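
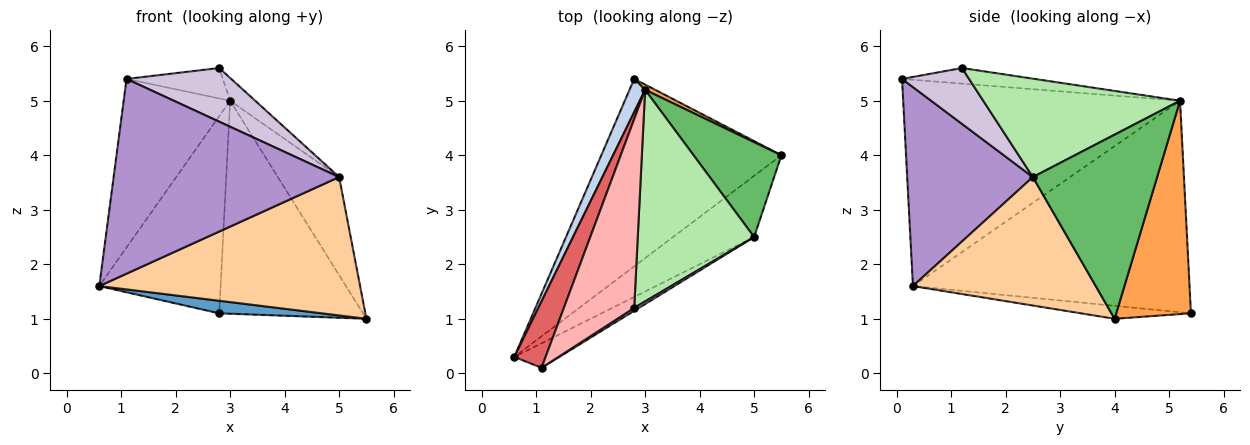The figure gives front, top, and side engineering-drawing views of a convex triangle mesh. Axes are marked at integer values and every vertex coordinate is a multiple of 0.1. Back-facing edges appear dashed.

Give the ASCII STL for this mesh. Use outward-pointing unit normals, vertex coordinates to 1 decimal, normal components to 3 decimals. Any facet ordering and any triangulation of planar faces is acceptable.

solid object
 facet normal -0.071 -0.067 -0.995
  outer loop
   vertex 2.8 5.4 1.1
   vertex 5.5 4.0 1.0
   vertex 0.6 0.3 1.6
  endloop
 endfacet
 facet normal -0.914 0.401 0.067
  outer loop
   vertex 3.0 5.2 5.0
   vertex 2.8 5.4 1.1
   vertex 0.6 0.3 1.6
  endloop
 endfacet
 facet normal 0.461 0.887 0.022
  outer loop
   vertex 3.0 5.2 5.0
   vertex 5.5 4.0 1.0
   vertex 2.8 5.4 1.1
  endloop
 endfacet
 facet normal 0.540 -0.770 -0.340
  outer loop
   vertex 5.0 2.5 3.6
   vertex 0.6 0.3 1.6
   vertex 5.5 4.0 1.0
  endloop
 endfacet
 facet normal 0.825 0.407 0.393
  outer loop
   vertex 5.0 2.5 3.6
   vertex 5.5 4.0 1.0
   vertex 3.0 5.2 5.0
  endloop
 endfacet
 facet normal 0.643 0.082 0.761
  outer loop
   vertex 5.0 2.5 3.6
   vertex 3.0 5.2 5.0
   vertex 2.8 1.2 5.6
  endloop
 endfacet
 facet normal -0.924 0.355 0.140
  outer loop
   vertex 1.1 0.1 5.4
   vertex 3.0 5.2 5.0
   vertex 0.6 0.3 1.6
  endloop
 endfacet
 facet normal -0.214 0.155 0.964
  outer loop
   vertex 1.1 0.1 5.4
   vertex 2.8 1.2 5.6
   vertex 3.0 5.2 5.0
  endloop
 endfacet
 facet normal 0.484 -0.868 -0.109
  outer loop
   vertex 1.1 0.1 5.4
   vertex 0.6 0.3 1.6
   vertex 5.0 2.5 3.6
  endloop
 endfacet
 facet normal 0.539 -0.841 0.046
  outer loop
   vertex 1.1 0.1 5.4
   vertex 5.0 2.5 3.6
   vertex 2.8 1.2 5.6
  endloop
 endfacet
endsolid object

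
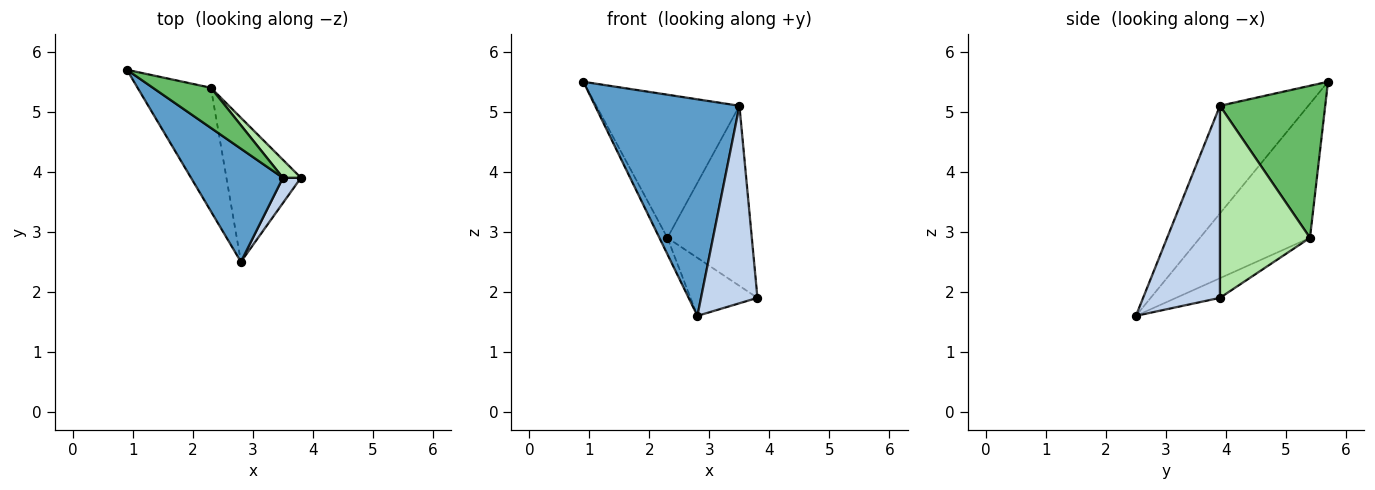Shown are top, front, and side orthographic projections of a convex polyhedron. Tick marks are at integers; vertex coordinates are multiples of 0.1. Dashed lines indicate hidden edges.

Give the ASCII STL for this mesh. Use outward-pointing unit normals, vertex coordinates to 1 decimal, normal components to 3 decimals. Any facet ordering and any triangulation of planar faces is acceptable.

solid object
 facet normal -0.477 -0.779 0.407
  outer loop
   vertex 3.5 3.9 5.1
   vertex 0.9 5.7 5.5
   vertex 2.8 2.5 1.6
  endloop
 endfacet
 facet normal 0.804 -0.590 0.075
  outer loop
   vertex 3.5 3.9 5.1
   vertex 2.8 2.5 1.6
   vertex 3.8 3.9 1.9
  endloop
 endfacet
 facet normal -0.876 0.064 -0.479
  outer loop
   vertex 2.3 5.4 2.9
   vertex 2.8 2.5 1.6
   vertex 0.9 5.7 5.5
  endloop
 endfacet
 facet normal -0.238 0.363 -0.901
  outer loop
   vertex 2.3 5.4 2.9
   vertex 3.8 3.9 1.9
   vertex 2.8 2.5 1.6
  endloop
 endfacet
 facet normal 0.578 0.786 0.221
  outer loop
   vertex 2.3 5.4 2.9
   vertex 0.9 5.7 5.5
   vertex 3.5 3.9 5.1
  endloop
 endfacet
 facet normal 0.728 0.682 0.068
  outer loop
   vertex 2.3 5.4 2.9
   vertex 3.5 3.9 5.1
   vertex 3.8 3.9 1.9
  endloop
 endfacet
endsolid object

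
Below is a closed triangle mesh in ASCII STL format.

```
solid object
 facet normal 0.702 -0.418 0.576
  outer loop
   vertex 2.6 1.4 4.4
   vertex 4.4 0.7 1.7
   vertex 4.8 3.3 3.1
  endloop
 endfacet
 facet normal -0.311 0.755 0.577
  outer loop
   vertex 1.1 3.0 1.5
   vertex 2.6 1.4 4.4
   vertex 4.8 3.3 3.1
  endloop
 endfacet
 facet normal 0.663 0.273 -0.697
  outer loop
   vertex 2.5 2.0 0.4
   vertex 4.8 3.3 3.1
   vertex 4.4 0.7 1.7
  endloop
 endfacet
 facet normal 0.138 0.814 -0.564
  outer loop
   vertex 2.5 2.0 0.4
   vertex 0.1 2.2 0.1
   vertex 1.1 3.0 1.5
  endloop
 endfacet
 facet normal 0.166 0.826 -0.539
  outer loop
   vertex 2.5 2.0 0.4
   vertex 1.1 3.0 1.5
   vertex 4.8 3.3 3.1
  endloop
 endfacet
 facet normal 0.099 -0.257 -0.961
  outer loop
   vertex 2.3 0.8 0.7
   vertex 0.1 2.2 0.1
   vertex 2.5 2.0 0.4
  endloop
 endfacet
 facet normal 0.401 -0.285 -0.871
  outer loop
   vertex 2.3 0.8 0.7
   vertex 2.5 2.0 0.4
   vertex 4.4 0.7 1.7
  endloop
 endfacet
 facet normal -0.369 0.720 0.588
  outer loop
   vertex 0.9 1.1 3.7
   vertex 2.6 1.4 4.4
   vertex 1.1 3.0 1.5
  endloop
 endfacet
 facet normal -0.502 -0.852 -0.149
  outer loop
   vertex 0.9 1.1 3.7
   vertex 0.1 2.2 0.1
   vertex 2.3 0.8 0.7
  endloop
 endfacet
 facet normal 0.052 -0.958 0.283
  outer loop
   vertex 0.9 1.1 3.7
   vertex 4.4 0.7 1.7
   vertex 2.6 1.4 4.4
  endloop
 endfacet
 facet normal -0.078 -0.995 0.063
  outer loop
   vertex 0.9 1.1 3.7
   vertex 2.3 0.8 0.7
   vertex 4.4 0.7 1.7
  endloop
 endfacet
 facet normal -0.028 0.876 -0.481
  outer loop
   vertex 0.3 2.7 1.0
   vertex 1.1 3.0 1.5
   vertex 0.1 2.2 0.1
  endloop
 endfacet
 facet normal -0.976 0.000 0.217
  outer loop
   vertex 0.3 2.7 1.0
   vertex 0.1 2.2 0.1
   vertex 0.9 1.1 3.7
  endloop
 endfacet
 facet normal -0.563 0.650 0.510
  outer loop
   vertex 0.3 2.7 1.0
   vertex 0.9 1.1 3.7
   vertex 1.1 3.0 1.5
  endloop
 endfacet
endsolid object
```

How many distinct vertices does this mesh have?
9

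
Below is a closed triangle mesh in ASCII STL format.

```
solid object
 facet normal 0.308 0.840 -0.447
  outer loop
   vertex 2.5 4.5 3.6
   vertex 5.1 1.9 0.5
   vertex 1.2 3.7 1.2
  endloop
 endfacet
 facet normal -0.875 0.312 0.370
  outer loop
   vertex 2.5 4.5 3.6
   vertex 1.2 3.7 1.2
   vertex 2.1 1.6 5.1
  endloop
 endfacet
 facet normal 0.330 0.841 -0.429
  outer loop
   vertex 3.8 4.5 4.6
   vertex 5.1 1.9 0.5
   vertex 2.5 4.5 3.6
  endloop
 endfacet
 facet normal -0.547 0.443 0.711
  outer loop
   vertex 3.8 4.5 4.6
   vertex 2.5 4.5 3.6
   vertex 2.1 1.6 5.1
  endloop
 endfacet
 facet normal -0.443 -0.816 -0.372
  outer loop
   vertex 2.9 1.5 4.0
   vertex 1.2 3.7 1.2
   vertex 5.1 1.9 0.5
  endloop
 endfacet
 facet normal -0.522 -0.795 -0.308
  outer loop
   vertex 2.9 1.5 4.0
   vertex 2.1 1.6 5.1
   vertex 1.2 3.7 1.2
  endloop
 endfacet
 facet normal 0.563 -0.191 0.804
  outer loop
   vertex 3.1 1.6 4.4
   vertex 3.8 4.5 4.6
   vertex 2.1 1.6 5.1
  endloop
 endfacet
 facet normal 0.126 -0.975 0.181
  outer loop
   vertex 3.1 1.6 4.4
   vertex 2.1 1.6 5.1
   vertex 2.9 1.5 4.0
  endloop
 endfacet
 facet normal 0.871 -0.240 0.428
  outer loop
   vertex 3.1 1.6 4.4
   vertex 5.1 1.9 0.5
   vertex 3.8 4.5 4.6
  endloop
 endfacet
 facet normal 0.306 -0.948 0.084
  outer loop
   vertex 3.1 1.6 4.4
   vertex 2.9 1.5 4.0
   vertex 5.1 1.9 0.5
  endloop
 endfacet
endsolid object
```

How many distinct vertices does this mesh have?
7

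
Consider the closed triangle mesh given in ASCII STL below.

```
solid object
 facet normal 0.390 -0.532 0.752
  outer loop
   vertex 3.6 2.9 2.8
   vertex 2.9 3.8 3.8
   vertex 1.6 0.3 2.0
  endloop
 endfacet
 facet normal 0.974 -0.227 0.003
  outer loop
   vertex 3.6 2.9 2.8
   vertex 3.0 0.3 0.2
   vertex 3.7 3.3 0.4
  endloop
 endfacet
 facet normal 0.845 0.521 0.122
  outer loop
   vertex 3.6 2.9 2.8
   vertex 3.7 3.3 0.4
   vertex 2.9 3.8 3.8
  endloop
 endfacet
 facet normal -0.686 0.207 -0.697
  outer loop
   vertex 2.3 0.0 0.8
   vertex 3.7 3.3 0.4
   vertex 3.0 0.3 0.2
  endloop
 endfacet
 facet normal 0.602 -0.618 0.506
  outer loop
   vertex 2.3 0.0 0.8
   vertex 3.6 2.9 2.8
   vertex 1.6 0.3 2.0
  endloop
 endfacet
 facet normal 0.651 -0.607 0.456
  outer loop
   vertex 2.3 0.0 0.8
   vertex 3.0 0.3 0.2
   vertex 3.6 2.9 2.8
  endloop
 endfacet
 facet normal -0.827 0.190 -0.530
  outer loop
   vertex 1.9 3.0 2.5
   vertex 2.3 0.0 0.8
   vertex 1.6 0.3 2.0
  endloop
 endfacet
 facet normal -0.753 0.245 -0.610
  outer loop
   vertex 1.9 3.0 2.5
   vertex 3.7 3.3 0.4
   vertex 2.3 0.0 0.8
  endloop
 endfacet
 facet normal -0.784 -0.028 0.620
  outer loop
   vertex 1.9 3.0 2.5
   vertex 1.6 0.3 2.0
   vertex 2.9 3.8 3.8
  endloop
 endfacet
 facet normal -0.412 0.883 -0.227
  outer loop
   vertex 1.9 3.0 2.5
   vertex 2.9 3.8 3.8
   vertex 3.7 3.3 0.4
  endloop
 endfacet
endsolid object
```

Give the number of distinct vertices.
7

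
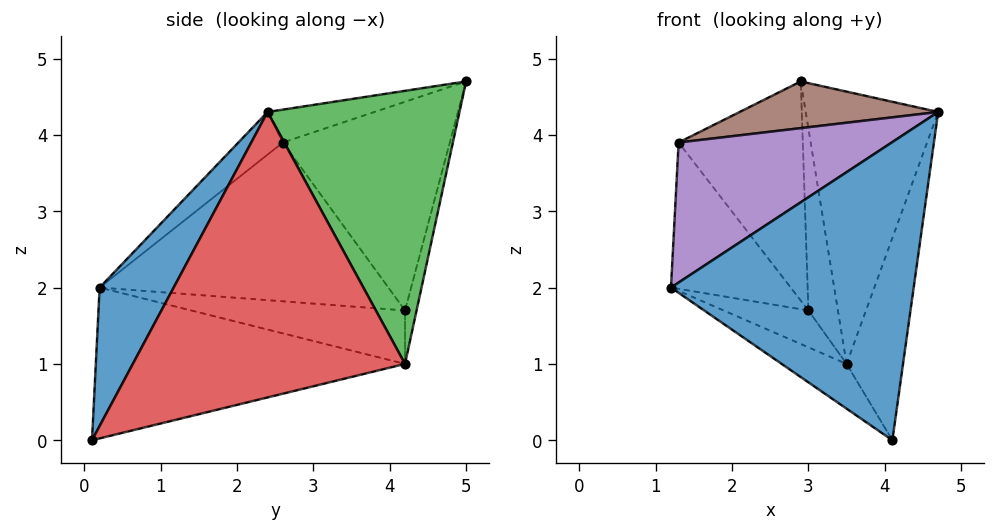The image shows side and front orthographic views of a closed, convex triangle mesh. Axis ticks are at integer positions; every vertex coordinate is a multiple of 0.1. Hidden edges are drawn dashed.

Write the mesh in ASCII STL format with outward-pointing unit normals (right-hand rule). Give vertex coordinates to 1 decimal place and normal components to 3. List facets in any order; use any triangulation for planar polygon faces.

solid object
 facet normal 0.264 -0.865 0.426
  outer loop
   vertex 4.1 0.1 0.0
   vertex 4.7 2.4 4.3
   vertex 1.2 0.2 2.0
  endloop
 endfacet
 facet normal -0.561 0.118 -0.819
  outer loop
   vertex 3.5 4.2 1.0
   vertex 4.1 0.1 0.0
   vertex 1.2 0.2 2.0
  endloop
 endfacet
 facet normal 0.823 0.568 0.011
  outer loop
   vertex 3.5 4.2 1.0
   vertex 2.9 5.0 4.7
   vertex 4.7 2.4 4.3
  endloop
 endfacet
 facet normal 0.951 0.197 -0.238
  outer loop
   vertex 3.5 4.2 1.0
   vertex 4.7 2.4 4.3
   vertex 4.1 0.1 0.0
  endloop
 endfacet
 facet normal -0.128 -0.612 0.780
  outer loop
   vertex 1.3 2.6 3.9
   vertex 1.2 0.2 2.0
   vertex 4.7 2.4 4.3
  endloop
 endfacet
 facet normal -0.127 -0.236 0.963
  outer loop
   vertex 1.3 2.6 3.9
   vertex 4.7 2.4 4.3
   vertex 2.9 5.0 4.7
  endloop
 endfacet
 facet normal -0.353 0.901 -0.252
  outer loop
   vertex 3.0 4.2 1.7
   vertex 2.9 5.0 4.7
   vertex 3.5 4.2 1.0
  endloop
 endfacet
 facet normal -0.789 0.587 -0.183
  outer loop
   vertex 3.0 4.2 1.7
   vertex 1.3 2.6 3.9
   vertex 2.9 5.0 4.7
  endloop
 endfacet
 facet normal -0.774 0.307 -0.553
  outer loop
   vertex 3.0 4.2 1.7
   vertex 3.5 4.2 1.0
   vertex 1.2 0.2 2.0
  endloop
 endfacet
 facet normal -0.847 0.351 -0.399
  outer loop
   vertex 3.0 4.2 1.7
   vertex 1.2 0.2 2.0
   vertex 1.3 2.6 3.9
  endloop
 endfacet
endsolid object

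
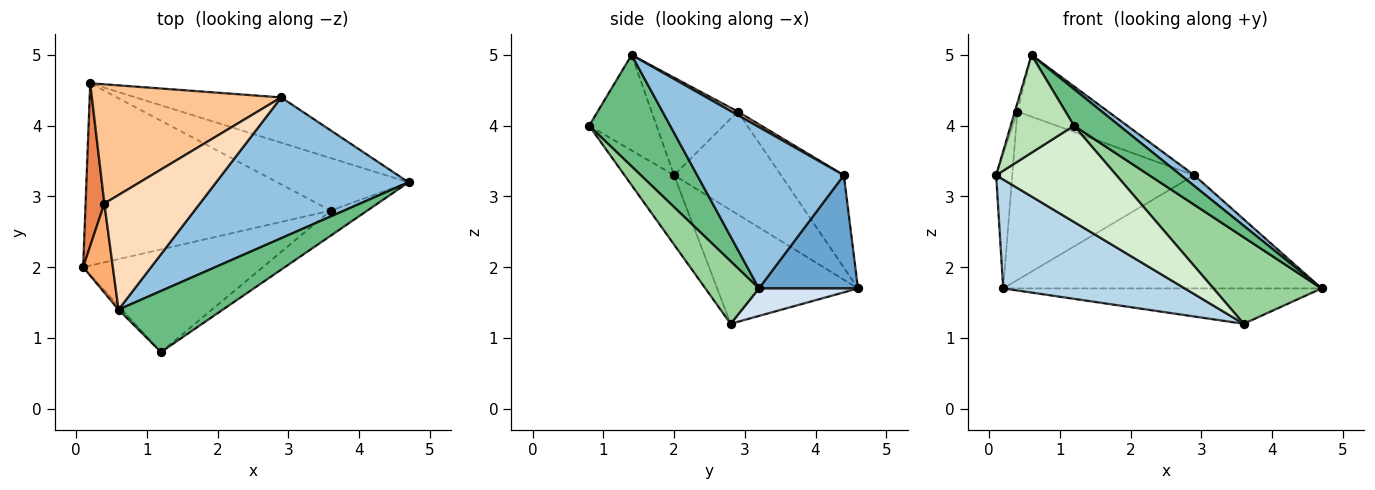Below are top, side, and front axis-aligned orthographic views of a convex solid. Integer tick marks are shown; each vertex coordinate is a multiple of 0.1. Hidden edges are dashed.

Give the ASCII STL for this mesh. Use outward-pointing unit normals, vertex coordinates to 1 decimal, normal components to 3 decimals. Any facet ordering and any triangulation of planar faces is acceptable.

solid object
 facet normal 0.278 0.892 -0.357
  outer loop
   vertex 2.9 4.4 3.3
   vertex 4.7 3.2 1.7
   vertex 0.2 4.6 1.7
  endloop
 endfacet
 facet normal 0.641 -0.058 0.765
  outer loop
   vertex 2.9 4.4 3.3
   vertex 0.6 1.4 5.0
   vertex 4.7 3.2 1.7
  endloop
 endfacet
 facet normal -0.370 -0.477 -0.798
  outer loop
   vertex 3.6 2.8 1.2
   vertex 0.1 2.0 3.3
   vertex 0.2 4.6 1.7
  endloop
 endfacet
 facet normal 0.171 0.550 -0.817
  outer loop
   vertex 3.6 2.8 1.2
   vertex 0.2 4.6 1.7
   vertex 4.7 3.2 1.7
  endloop
 endfacet
 facet normal -0.973 0.147 0.178
  outer loop
   vertex 0.4 2.9 4.2
   vertex 0.2 4.6 1.7
   vertex 0.1 2.0 3.3
  endloop
 endfacet
 facet normal -0.956 0.028 0.291
  outer loop
   vertex 0.4 2.9 4.2
   vertex 0.1 2.0 3.3
   vertex 0.6 1.4 5.0
  endloop
 endfacet
 facet normal -0.271 0.786 0.556
  outer loop
   vertex 0.4 2.9 4.2
   vertex 2.9 4.4 3.3
   vertex 0.2 4.6 1.7
  endloop
 endfacet
 facet normal 0.033 0.474 0.880
  outer loop
   vertex 0.4 2.9 4.2
   vertex 0.6 1.4 5.0
   vertex 2.9 4.4 3.3
  endloop
 endfacet
 facet normal 0.675 -0.379 0.633
  outer loop
   vertex 1.2 0.8 4.0
   vertex 4.7 3.2 1.7
   vertex 0.6 1.4 5.0
  endloop
 endfacet
 facet normal 0.430 -0.867 -0.251
  outer loop
   vertex 1.2 0.8 4.0
   vertex 3.6 2.8 1.2
   vertex 4.7 3.2 1.7
  endloop
 endfacet
 facet normal -0.729 -0.684 -0.027
  outer loop
   vertex 1.2 0.8 4.0
   vertex 0.6 1.4 5.0
   vertex 0.1 2.0 3.3
  endloop
 endfacet
 facet normal -0.271 -0.658 -0.702
  outer loop
   vertex 1.2 0.8 4.0
   vertex 0.1 2.0 3.3
   vertex 3.6 2.8 1.2
  endloop
 endfacet
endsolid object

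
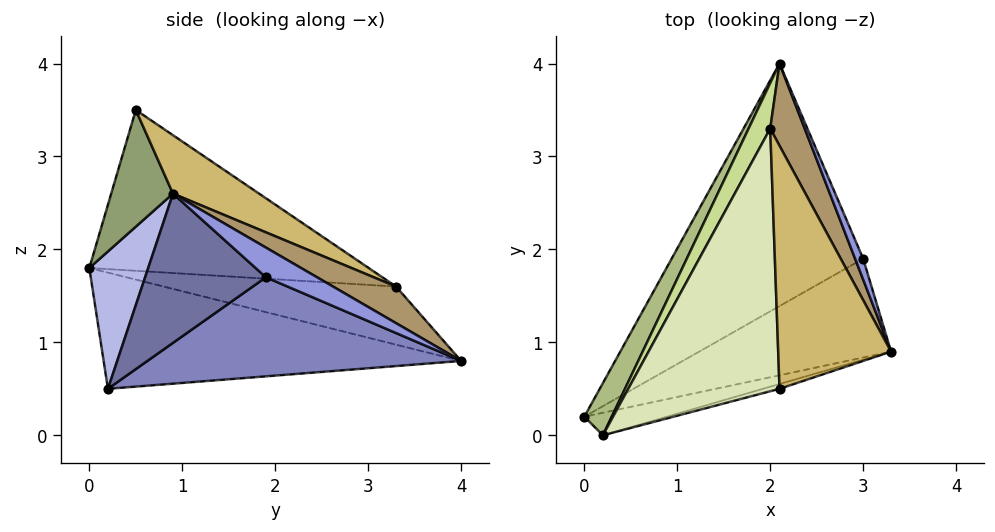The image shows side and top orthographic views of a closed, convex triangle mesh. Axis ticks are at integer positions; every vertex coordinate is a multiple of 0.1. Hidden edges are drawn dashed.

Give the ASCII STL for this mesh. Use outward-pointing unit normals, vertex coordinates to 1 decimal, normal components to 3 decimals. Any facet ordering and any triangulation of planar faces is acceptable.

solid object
 facet normal 0.543 -0.466 -0.699
  outer loop
   vertex 3.0 1.9 1.7
   vertex 3.3 0.9 2.6
   vertex 0.0 0.2 0.5
  endloop
 endfacet
 facet normal 0.452 -0.181 -0.874
  outer loop
   vertex 3.0 1.9 1.7
   vertex 0.0 0.2 0.5
   vertex 2.1 4.0 0.8
  endloop
 endfacet
 facet normal 0.854 0.466 0.233
  outer loop
   vertex 3.0 1.9 1.7
   vertex 2.1 4.0 0.8
   vertex 3.3 0.9 2.6
  endloop
 endfacet
 facet normal 0.319 -0.928 -0.192
  outer loop
   vertex 0.2 0.0 1.8
   vertex 0.0 0.2 0.5
   vertex 3.3 0.9 2.6
  endloop
 endfacet
 facet normal 0.288 -0.957 -0.041
  outer loop
   vertex 0.2 0.0 1.8
   vertex 3.3 0.9 2.6
   vertex 2.1 0.5 3.5
  endloop
 endfacet
 facet normal -0.864 0.461 0.204
  outer loop
   vertex 0.2 0.0 1.8
   vertex 2.1 4.0 0.8
   vertex 0.0 0.2 0.5
  endloop
 endfacet
 facet normal -0.827 0.470 0.308
  outer loop
   vertex 2.0 3.3 1.6
   vertex 2.1 4.0 0.8
   vertex 0.2 0.0 1.8
  endloop
 endfacet
 facet normal -0.667 0.402 0.627
  outer loop
   vertex 2.0 3.3 1.6
   vertex 0.2 0.0 1.8
   vertex 2.1 0.5 3.5
  endloop
 endfacet
 facet normal 0.602 0.562 0.567
  outer loop
   vertex 2.0 3.3 1.6
   vertex 3.3 0.9 2.6
   vertex 2.1 4.0 0.8
  endloop
 endfacet
 facet normal 0.391 0.526 0.755
  outer loop
   vertex 2.0 3.3 1.6
   vertex 2.1 0.5 3.5
   vertex 3.3 0.9 2.6
  endloop
 endfacet
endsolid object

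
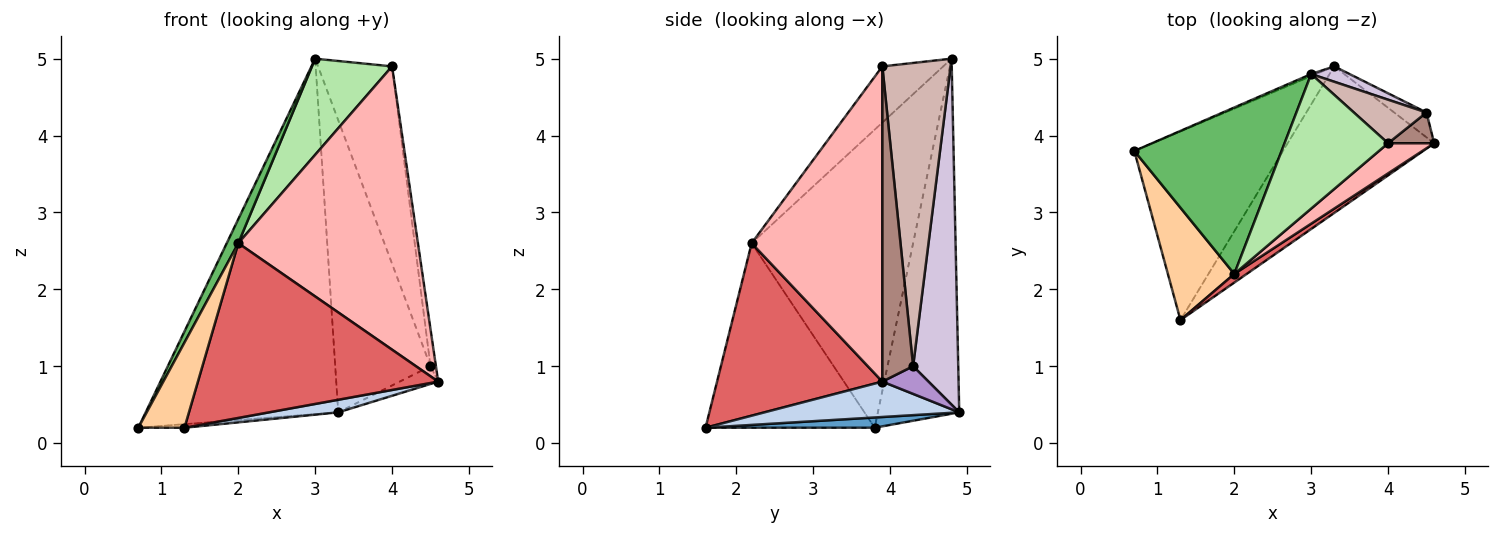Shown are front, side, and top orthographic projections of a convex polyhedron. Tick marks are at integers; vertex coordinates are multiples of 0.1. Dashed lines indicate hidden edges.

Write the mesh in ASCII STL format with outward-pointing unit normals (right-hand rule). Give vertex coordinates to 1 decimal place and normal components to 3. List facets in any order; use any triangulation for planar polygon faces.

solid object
 facet normal 0.069 0.019 -0.997
  outer loop
   vertex 3.3 4.9 0.4
   vertex 1.3 1.6 0.2
   vertex 0.7 3.8 0.2
  endloop
 endfacet
 facet normal 0.234 -0.083 -0.969
  outer loop
   vertex 3.3 4.9 0.4
   vertex 4.6 3.9 0.8
   vertex 1.3 1.6 0.2
  endloop
 endfacet
 facet normal -0.389 0.921 -0.005
  outer loop
   vertex 3.3 4.9 0.4
   vertex 0.7 3.8 0.2
   vertex 3.0 4.8 5.0
  endloop
 endfacet
 facet normal -0.911 -0.249 0.328
  outer loop
   vertex 2.0 2.2 2.6
   vertex 0.7 3.8 0.2
   vertex 1.3 1.6 0.2
  endloop
 endfacet
 facet normal -0.895 -0.064 0.442
  outer loop
   vertex 2.0 2.2 2.6
   vertex 3.0 4.8 5.0
   vertex 0.7 3.8 0.2
  endloop
 endfacet
 facet normal -0.404 -0.532 0.744
  outer loop
   vertex 2.0 2.2 2.6
   vertex 4.0 3.9 4.9
   vertex 3.0 4.8 5.0
  endloop
 endfacet
 facet normal 0.566 -0.823 0.041
  outer loop
   vertex 2.0 2.2 2.6
   vertex 1.3 1.6 0.2
   vertex 4.6 3.9 0.8
  endloop
 endfacet
 facet normal 0.586 -0.806 0.086
  outer loop
   vertex 2.0 2.2 2.6
   vertex 4.6 3.9 0.8
   vertex 4.0 3.9 4.9
  endloop
 endfacet
 facet normal 0.572 0.477 -0.667
  outer loop
   vertex 4.5 4.3 1.0
   vertex 4.6 3.9 0.8
   vertex 3.3 4.9 0.4
  endloop
 endfacet
 facet normal 0.428 0.903 0.048
  outer loop
   vertex 4.5 4.3 1.0
   vertex 3.3 4.9 0.4
   vertex 3.0 4.8 5.0
  endloop
 endfacet
 facet normal 0.975 0.172 0.143
  outer loop
   vertex 4.5 4.3 1.0
   vertex 4.0 3.9 4.9
   vertex 4.6 3.9 0.8
  endloop
 endfacet
 facet normal 0.669 0.726 0.160
  outer loop
   vertex 4.5 4.3 1.0
   vertex 3.0 4.8 5.0
   vertex 4.0 3.9 4.9
  endloop
 endfacet
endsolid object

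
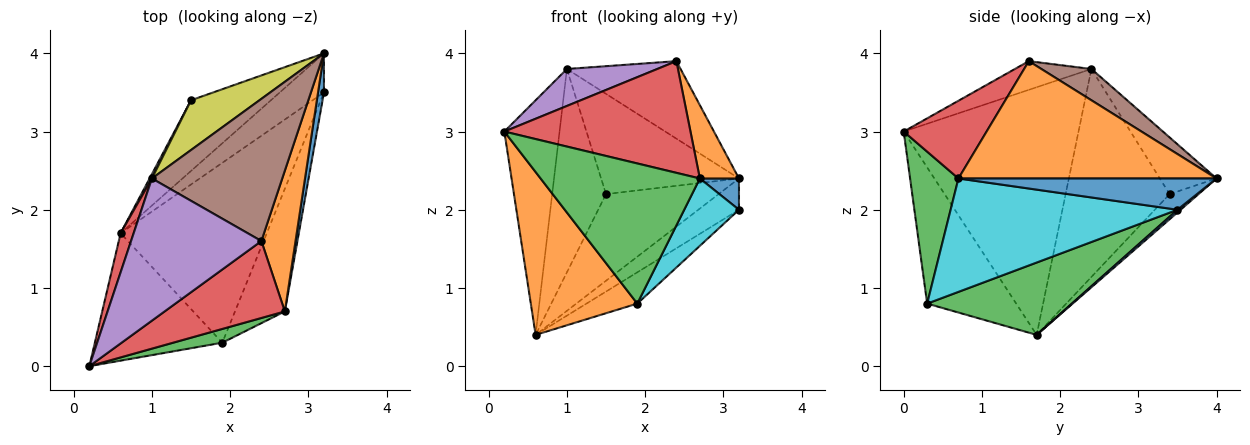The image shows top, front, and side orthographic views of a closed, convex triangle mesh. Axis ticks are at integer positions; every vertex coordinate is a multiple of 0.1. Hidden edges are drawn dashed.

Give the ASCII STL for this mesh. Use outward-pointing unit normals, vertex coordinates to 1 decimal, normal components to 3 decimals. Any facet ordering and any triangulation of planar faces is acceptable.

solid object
 facet normal 0.048 0.624 -0.780
  outer loop
   vertex 3.2 4.0 2.4
   vertex 3.2 3.5 2.0
   vertex 0.6 1.7 0.4
  endloop
 endfacet
 facet normal -0.550 -0.658 -0.515
  outer loop
   vertex 1.9 0.3 0.8
   vertex 0.2 0.0 3.0
   vertex 0.6 1.7 0.4
  endloop
 endfacet
 facet normal 0.438 0.154 -0.886
  outer loop
   vertex 1.9 0.3 0.8
   vertex 0.6 1.7 0.4
   vertex 3.2 3.5 2.0
  endloop
 endfacet
 facet normal -0.952 0.301 0.050
  outer loop
   vertex 1.0 2.4 3.8
   vertex 0.6 1.7 0.4
   vertex 0.2 0.0 3.0
  endloop
 endfacet
 facet normal -0.208 -0.246 0.947
  outer loop
   vertex 2.4 1.6 3.9
   vertex 1.0 2.4 3.8
   vertex 0.2 0.0 3.0
  endloop
 endfacet
 facet normal 0.206 0.468 0.859
  outer loop
   vertex 2.4 1.6 3.9
   vertex 3.2 4.0 2.4
   vertex 1.0 2.4 3.8
  endloop
 endfacet
 facet normal -0.195 0.760 -0.620
  outer loop
   vertex 1.5 3.4 2.2
   vertex 3.2 4.0 2.4
   vertex 0.6 1.7 0.4
  endloop
 endfacet
 facet normal -0.888 0.460 0.010
  outer loop
   vertex 1.5 3.4 2.2
   vertex 0.6 1.7 0.4
   vertex 1.0 2.4 3.8
  endloop
 endfacet
 facet normal -0.346 0.840 0.417
  outer loop
   vertex 1.5 3.4 2.2
   vertex 1.0 2.4 3.8
   vertex 3.2 4.0 2.4
  endloop
 endfacet
 facet normal 0.894 -0.216 -0.393
  outer loop
   vertex 2.7 0.7 2.4
   vertex 1.9 0.3 0.8
   vertex 3.2 3.5 2.0
  endloop
 endfacet
 facet normal 0.972 -0.147 0.184
  outer loop
   vertex 2.7 0.7 2.4
   vertex 3.2 3.5 2.0
   vertex 3.2 4.0 2.4
  endloop
 endfacet
 facet normal 0.950 -0.144 0.276
  outer loop
   vertex 2.7 0.7 2.4
   vertex 3.2 4.0 2.4
   vertex 2.4 1.6 3.9
  endloop
 endfacet
 facet normal 0.289 -0.953 0.094
  outer loop
   vertex 2.7 0.7 2.4
   vertex 0.2 0.0 3.0
   vertex 1.9 0.3 0.8
  endloop
 endfacet
 facet normal 0.344 -0.773 0.533
  outer loop
   vertex 2.7 0.7 2.4
   vertex 2.4 1.6 3.9
   vertex 0.2 0.0 3.0
  endloop
 endfacet
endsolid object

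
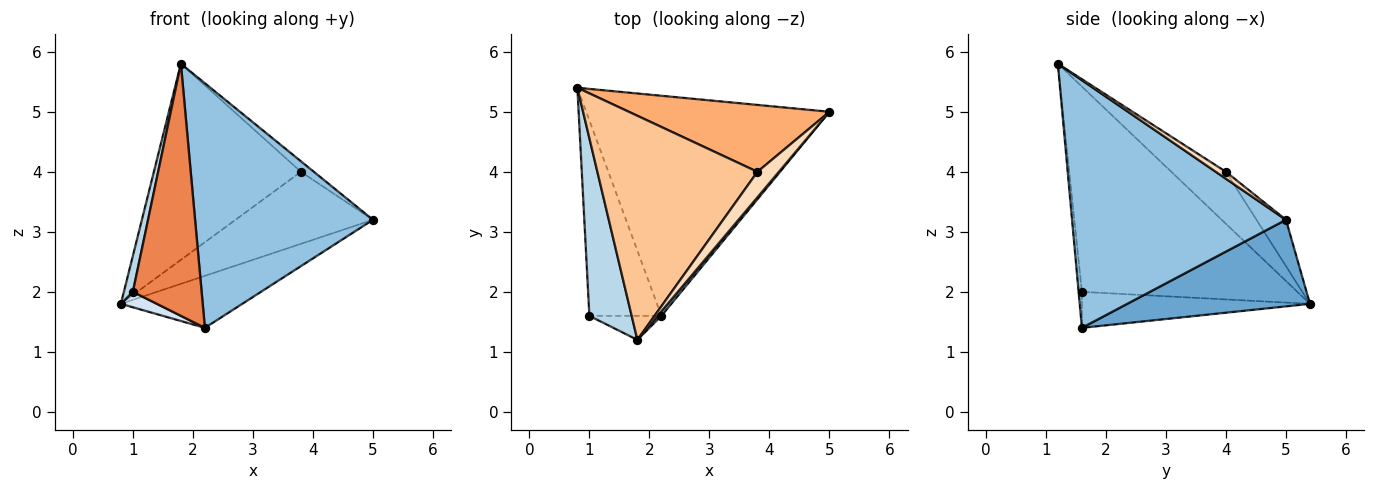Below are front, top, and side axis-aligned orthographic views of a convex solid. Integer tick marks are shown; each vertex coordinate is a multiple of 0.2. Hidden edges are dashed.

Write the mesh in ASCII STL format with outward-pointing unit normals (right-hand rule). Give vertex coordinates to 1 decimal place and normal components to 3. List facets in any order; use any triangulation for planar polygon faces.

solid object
 facet normal 0.327 0.217 -0.920
  outer loop
   vertex 2.2 1.6 1.4
   vertex 0.8 5.4 1.8
   vertex 5.0 5.0 3.2
  endloop
 endfacet
 facet normal 0.769 -0.639 0.012
  outer loop
   vertex 2.2 1.6 1.4
   vertex 5.0 5.0 3.2
   vertex 1.8 1.2 5.8
  endloop
 endfacet
 facet normal -0.979 -0.041 0.202
  outer loop
   vertex 1.0 1.6 2.0
   vertex 1.8 1.2 5.8
   vertex 0.8 5.4 1.8
  endloop
 endfacet
 facet normal -0.446 -0.070 -0.892
  outer loop
   vertex 1.0 1.6 2.0
   vertex 0.8 5.4 1.8
   vertex 2.2 1.6 1.4
  endloop
 endfacet
 facet normal -0.047 -0.994 -0.095
  outer loop
   vertex 1.0 1.6 2.0
   vertex 2.2 1.6 1.4
   vertex 1.8 1.2 5.8
  endloop
 endfacet
 facet normal -0.155 0.724 0.672
  outer loop
   vertex 3.8 4.0 4.0
   vertex 5.0 5.0 3.2
   vertex 0.8 5.4 1.8
  endloop
 endfacet
 facet normal -0.238 0.640 0.731
  outer loop
   vertex 3.8 4.0 4.0
   vertex 0.8 5.4 1.8
   vertex 1.8 1.2 5.8
  endloop
 endfacet
 facet normal 0.287 0.365 0.886
  outer loop
   vertex 3.8 4.0 4.0
   vertex 1.8 1.2 5.8
   vertex 5.0 5.0 3.2
  endloop
 endfacet
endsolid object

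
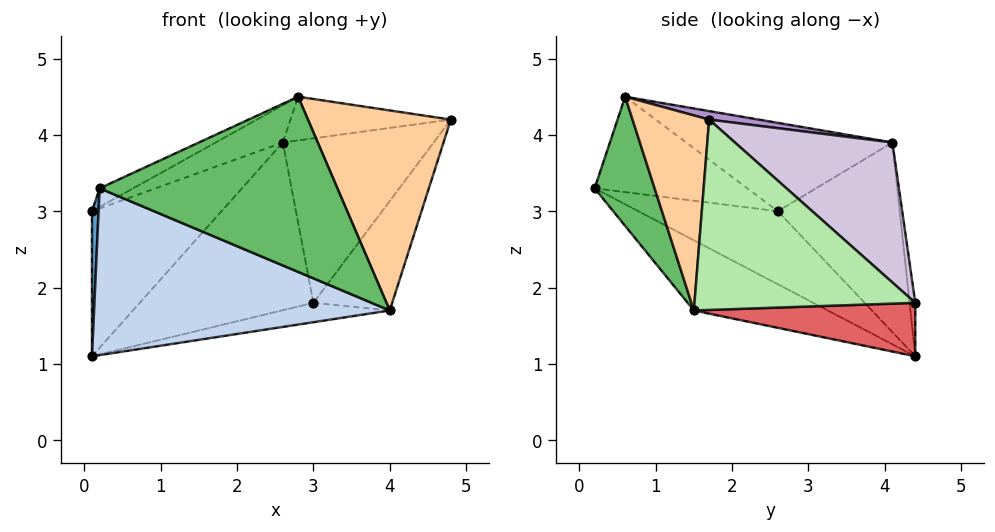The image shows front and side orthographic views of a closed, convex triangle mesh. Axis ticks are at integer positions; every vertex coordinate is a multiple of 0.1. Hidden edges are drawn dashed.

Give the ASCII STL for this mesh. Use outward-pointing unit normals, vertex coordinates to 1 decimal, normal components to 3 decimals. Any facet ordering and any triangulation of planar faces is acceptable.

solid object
 facet normal -0.998 -0.047 -0.045
  outer loop
   vertex 0.1 4.4 1.1
   vertex 0.2 0.2 3.3
   vertex 0.1 2.6 3.0
  endloop
 endfacet
 facet normal -0.207 -0.458 -0.865
  outer loop
   vertex 4.0 1.5 1.7
   vertex 0.2 0.2 3.3
   vertex 0.1 4.4 1.1
  endloop
 endfacet
 facet normal -0.429 0.094 0.898
  outer loop
   vertex 2.8 0.6 4.5
   vertex 0.1 2.6 3.0
   vertex 0.2 0.2 3.3
  endloop
 endfacet
 facet normal 0.471 -0.878 -0.080
  outer loop
   vertex 2.8 0.6 4.5
   vertex 4.0 1.5 1.7
   vertex 4.8 1.7 4.2
  endloop
 endfacet
 facet normal 0.240 -0.950 -0.203
  outer loop
   vertex 2.8 0.6 4.5
   vertex 0.2 0.2 3.3
   vertex 4.0 1.5 1.7
  endloop
 endfacet
 facet normal 0.895 0.319 -0.312
  outer loop
   vertex 3.0 4.4 1.8
   vertex 4.8 1.7 4.2
   vertex 4.0 1.5 1.7
  endloop
 endfacet
 facet normal 0.233 0.114 -0.966
  outer loop
   vertex 3.0 4.4 1.8
   vertex 4.0 1.5 1.7
   vertex 0.1 4.4 1.1
  endloop
 endfacet
 facet normal -0.405 0.132 0.905
  outer loop
   vertex 2.6 4.1 3.9
   vertex 0.1 2.6 3.0
   vertex 2.8 0.6 4.5
  endloop
 endfacet
 facet normal 0.053 0.172 0.984
  outer loop
   vertex 2.6 4.1 3.9
   vertex 2.8 0.6 4.5
   vertex 4.8 1.7 4.2
  endloop
 endfacet
 facet normal 0.703 0.673 0.230
  outer loop
   vertex 2.6 4.1 3.9
   vertex 4.8 1.7 4.2
   vertex 3.0 4.4 1.8
  endloop
 endfacet
 facet normal -0.564 0.599 0.568
  outer loop
   vertex 2.6 4.1 3.9
   vertex 0.1 4.4 1.1
   vertex 0.1 2.6 3.0
  endloop
 endfacet
 facet normal -0.033 0.990 0.135
  outer loop
   vertex 2.6 4.1 3.9
   vertex 3.0 4.4 1.8
   vertex 0.1 4.4 1.1
  endloop
 endfacet
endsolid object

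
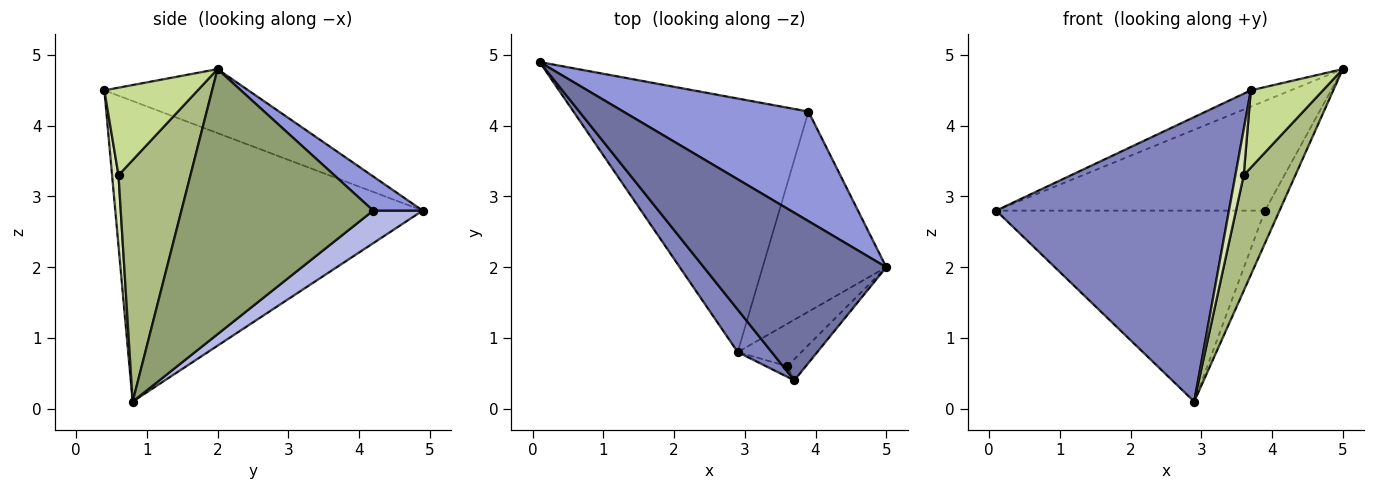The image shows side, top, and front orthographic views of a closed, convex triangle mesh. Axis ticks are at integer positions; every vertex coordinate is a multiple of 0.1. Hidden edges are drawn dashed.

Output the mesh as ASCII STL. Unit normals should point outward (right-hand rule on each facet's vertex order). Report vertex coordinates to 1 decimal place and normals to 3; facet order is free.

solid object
 facet normal -0.329 0.091 0.940
  outer loop
   vertex 3.7 0.4 4.5
   vertex 5.0 2.0 4.8
   vertex 0.1 4.9 2.8
  endloop
 endfacet
 facet normal -0.794 -0.601 0.090
  outer loop
   vertex 3.7 0.4 4.5
   vertex 0.1 4.9 2.8
   vertex 2.9 0.8 0.1
  endloop
 endfacet
 facet normal 0.129 0.702 0.701
  outer loop
   vertex 3.9 4.2 2.8
   vertex 0.1 4.9 2.8
   vertex 5.0 2.0 4.8
  endloop
 endfacet
 facet normal 0.110 0.598 -0.794
  outer loop
   vertex 3.9 4.2 2.8
   vertex 2.9 0.8 0.1
   vertex 0.1 4.9 2.8
  endloop
 endfacet
 facet normal 0.904 0.069 -0.422
  outer loop
   vertex 3.9 4.2 2.8
   vertex 5.0 2.0 4.8
   vertex 2.9 0.8 0.1
  endloop
 endfacet
 facet normal 0.794 -0.570 -0.209
  outer loop
   vertex 3.6 0.6 3.3
   vertex 2.9 0.8 0.1
   vertex 5.0 2.0 4.8
  endloop
 endfacet
 facet normal 0.780 -0.603 -0.166
  outer loop
   vertex 3.6 0.6 3.3
   vertex 5.0 2.0 4.8
   vertex 3.7 0.4 4.5
  endloop
 endfacet
 facet normal 0.600 -0.780 -0.180
  outer loop
   vertex 3.6 0.6 3.3
   vertex 3.7 0.4 4.5
   vertex 2.9 0.8 0.1
  endloop
 endfacet
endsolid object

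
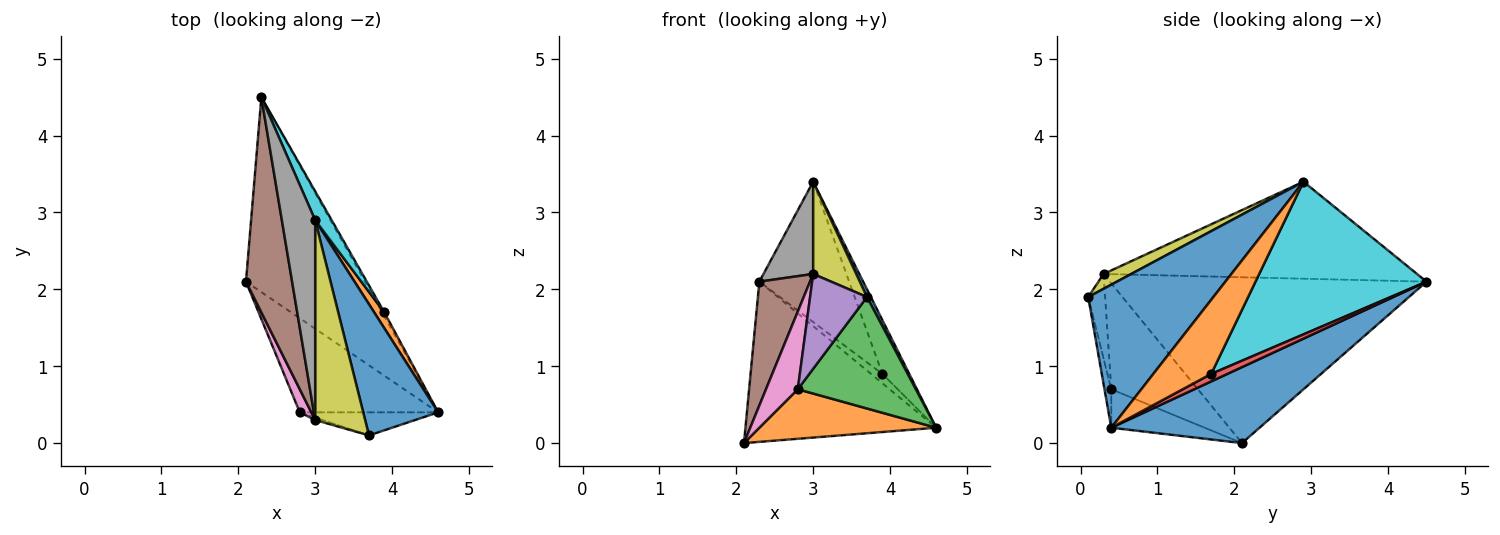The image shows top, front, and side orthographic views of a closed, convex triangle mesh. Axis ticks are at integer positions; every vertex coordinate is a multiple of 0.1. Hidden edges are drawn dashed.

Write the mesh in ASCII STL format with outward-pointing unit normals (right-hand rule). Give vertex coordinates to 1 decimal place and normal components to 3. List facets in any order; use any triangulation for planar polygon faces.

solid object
 facet normal 0.443 0.569 -0.693
  outer loop
   vertex 2.3 4.5 2.1
   vertex 4.6 0.4 0.2
   vertex 2.1 2.1 0.0
  endloop
 endfacet
 facet normal -0.239 -0.452 -0.859
  outer loop
   vertex 2.8 0.4 0.7
   vertex 2.1 2.1 0.0
   vertex 4.6 0.4 0.2
  endloop
 endfacet
 facet normal -0.056 -0.978 -0.202
  outer loop
   vertex 2.8 0.4 0.7
   vertex 4.6 0.4 0.2
   vertex 3.7 0.1 1.9
  endloop
 endfacet
 facet normal 0.796 0.557 -0.239
  outer loop
   vertex 3.9 1.7 0.9
   vertex 4.6 0.4 0.2
   vertex 2.3 4.5 2.1
  endloop
 endfacet
 facet normal -0.285 -0.958 -0.026
  outer loop
   vertex 3.0 0.3 2.2
   vertex 2.8 0.4 0.7
   vertex 3.7 0.1 1.9
  endloop
 endfacet
 facet normal -0.952 -0.152 0.265
  outer loop
   vertex 3.0 0.3 2.2
   vertex 2.3 4.5 2.1
   vertex 2.1 2.1 0.0
  endloop
 endfacet
 facet normal -0.934 -0.343 0.102
  outer loop
   vertex 3.0 0.3 2.2
   vertex 2.1 2.1 0.0
   vertex 2.8 0.4 0.7
  endloop
 endfacet
 facet normal -0.935 -0.148 0.321
  outer loop
   vertex 3.0 2.9 3.4
   vertex 2.3 4.5 2.1
   vertex 3.0 0.3 2.2
  endloop
 endfacet
 facet normal 0.260 -0.405 0.877
  outer loop
   vertex 3.0 2.9 3.4
   vertex 3.0 0.3 2.2
   vertex 3.7 0.1 1.9
  endloop
 endfacet
 facet normal 0.881 0.463 0.095
  outer loop
   vertex 3.0 2.9 3.4
   vertex 3.9 1.7 0.9
   vertex 2.3 4.5 2.1
  endloop
 endfacet
 facet normal 0.885 -0.027 0.464
  outer loop
   vertex 3.0 2.9 3.4
   vertex 3.7 0.1 1.9
   vertex 4.6 0.4 0.2
  endloop
 endfacet
 facet normal 0.900 0.418 0.123
  outer loop
   vertex 3.0 2.9 3.4
   vertex 4.6 0.4 0.2
   vertex 3.9 1.7 0.9
  endloop
 endfacet
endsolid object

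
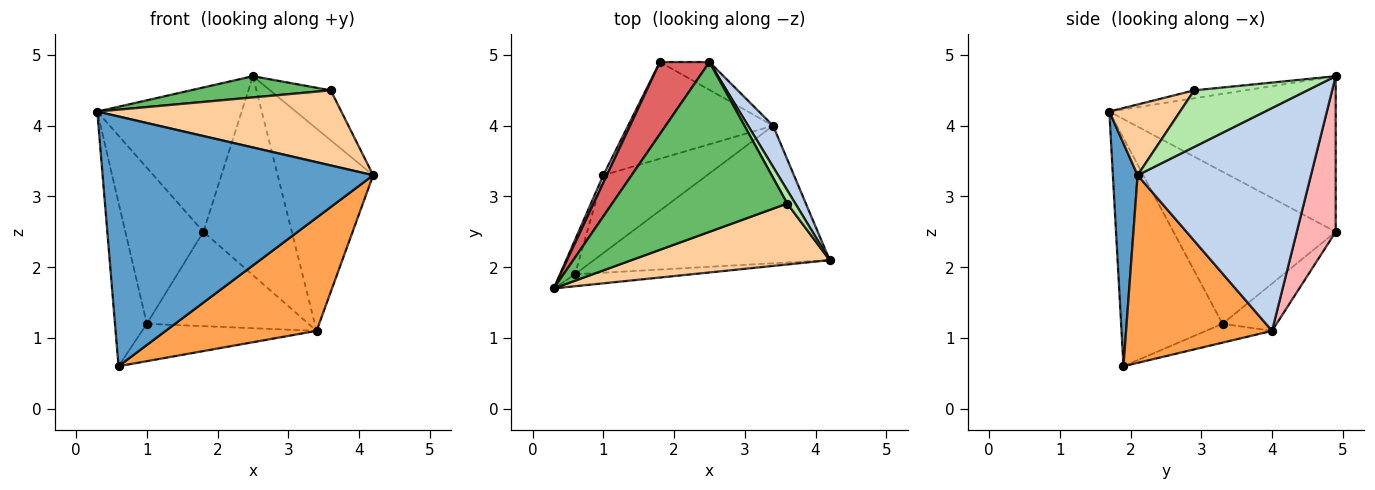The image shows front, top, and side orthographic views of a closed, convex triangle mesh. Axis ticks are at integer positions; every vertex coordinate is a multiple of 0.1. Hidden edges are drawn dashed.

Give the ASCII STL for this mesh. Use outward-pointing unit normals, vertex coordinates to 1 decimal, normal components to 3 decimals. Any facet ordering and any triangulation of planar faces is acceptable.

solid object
 facet normal 0.091 -0.995 -0.048
  outer loop
   vertex 0.6 1.9 0.6
   vertex 4.2 2.1 3.3
   vertex 0.3 1.7 4.2
  endloop
 endfacet
 facet normal 0.872 0.480 0.098
  outer loop
   vertex 3.4 4.0 1.1
   vertex 2.5 4.9 4.7
   vertex 4.2 2.1 3.3
  endloop
 endfacet
 facet normal 0.524 -0.541 -0.658
  outer loop
   vertex 3.4 4.0 1.1
   vertex 4.2 2.1 3.3
   vertex 0.6 1.9 0.6
  endloop
 endfacet
 facet normal 0.220 -0.758 0.615
  outer loop
   vertex 3.6 2.9 4.5
   vertex 0.3 1.7 4.2
   vertex 4.2 2.1 3.3
  endloop
 endfacet
 facet normal -0.045 -0.124 0.991
  outer loop
   vertex 3.6 2.9 4.5
   vertex 2.5 4.9 4.7
   vertex 0.3 1.7 4.2
  endloop
 endfacet
 facet normal 0.875 0.469 0.125
  outer loop
   vertex 3.6 2.9 4.5
   vertex 4.2 2.1 3.3
   vertex 2.5 4.9 4.7
  endloop
 endfacet
 facet normal -0.814 0.519 0.259
  outer loop
   vertex 1.8 4.9 2.5
   vertex 0.3 1.7 4.2
   vertex 2.5 4.9 4.7
  endloop
 endfacet
 facet normal 0.399 0.908 -0.127
  outer loop
   vertex 1.8 4.9 2.5
   vertex 2.5 4.9 4.7
   vertex 3.4 4.0 1.1
  endloop
 endfacet
 facet normal -0.952 0.299 -0.063
  outer loop
   vertex 1.0 3.3 1.2
   vertex 0.6 1.9 0.6
   vertex 0.3 1.7 4.2
  endloop
 endfacet
 facet normal -0.901 0.433 0.021
  outer loop
   vertex 1.0 3.3 1.2
   vertex 0.3 1.7 4.2
   vertex 1.8 4.9 2.5
  endloop
 endfacet
 facet normal -0.162 0.427 -0.889
  outer loop
   vertex 1.0 3.3 1.2
   vertex 3.4 4.0 1.1
   vertex 0.6 1.9 0.6
  endloop
 endfacet
 facet normal -0.227 0.680 -0.697
  outer loop
   vertex 1.0 3.3 1.2
   vertex 1.8 4.9 2.5
   vertex 3.4 4.0 1.1
  endloop
 endfacet
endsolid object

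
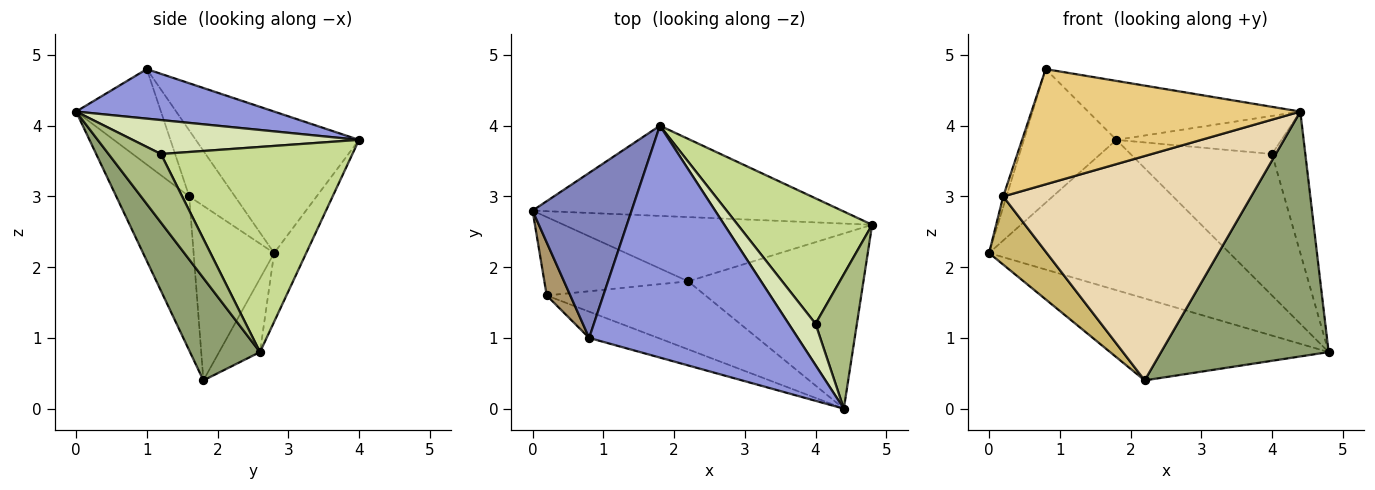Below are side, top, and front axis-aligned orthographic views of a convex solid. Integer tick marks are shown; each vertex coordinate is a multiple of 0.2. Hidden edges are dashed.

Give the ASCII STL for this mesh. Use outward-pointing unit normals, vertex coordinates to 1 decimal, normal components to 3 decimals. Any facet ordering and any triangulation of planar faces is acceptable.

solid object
 facet normal -0.114 0.852 -0.511
  outer loop
   vertex 1.8 4.0 3.8
   vertex 4.8 2.6 0.8
   vertex 0.0 2.8 2.2
  endloop
 endfacet
 facet normal -0.743 0.421 0.520
  outer loop
   vertex 0.8 1.0 4.8
   vertex 1.8 4.0 3.8
   vertex 0.0 2.8 2.2
  endloop
 endfacet
 facet normal 0.224 0.240 0.945
  outer loop
   vertex 0.8 1.0 4.8
   vertex 4.4 0.0 4.2
   vertex 1.8 4.0 3.8
  endloop
 endfacet
 facet normal -0.146 0.779 -0.610
  outer loop
   vertex 2.2 1.8 0.4
   vertex 0.0 2.8 2.2
   vertex 4.8 2.6 0.8
  endloop
 endfacet
 facet normal 0.322 -0.770 -0.551
  outer loop
   vertex 2.2 1.8 0.4
   vertex 4.8 2.6 0.8
   vertex 4.4 0.0 4.2
  endloop
 endfacet
 facet normal 0.752 0.478 0.454
  outer loop
   vertex 4.0 1.2 3.6
   vertex 4.4 0.0 4.2
   vertex 4.8 2.6 0.8
  endloop
 endfacet
 facet normal 0.712 0.526 0.466
  outer loop
   vertex 4.0 1.2 3.6
   vertex 4.8 2.6 0.8
   vertex 1.8 4.0 3.8
  endloop
 endfacet
 facet normal 0.681 0.496 0.539
  outer loop
   vertex 4.0 1.2 3.6
   vertex 1.8 4.0 3.8
   vertex 4.4 0.0 4.2
  endloop
 endfacet
 facet normal -0.940 0.067 0.336
  outer loop
   vertex 0.2 1.6 3.0
   vertex 0.8 1.0 4.8
   vertex 0.0 2.8 2.2
  endloop
 endfacet
 facet normal -0.675 -0.484 -0.557
  outer loop
   vertex 0.2 1.6 3.0
   vertex 0.0 2.8 2.2
   vertex 2.2 1.8 0.4
  endloop
 endfacet
 facet normal -0.294 -0.932 -0.213
  outer loop
   vertex 0.2 1.6 3.0
   vertex 4.4 0.0 4.2
   vertex 0.8 1.0 4.8
  endloop
 endfacet
 facet normal -0.271 -0.921 -0.279
  outer loop
   vertex 0.2 1.6 3.0
   vertex 2.2 1.8 0.4
   vertex 4.4 0.0 4.2
  endloop
 endfacet
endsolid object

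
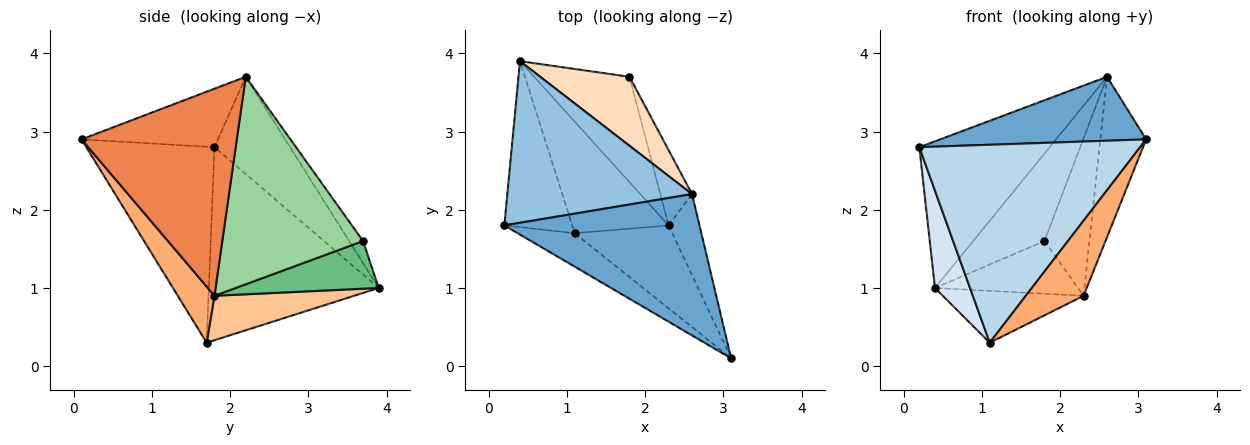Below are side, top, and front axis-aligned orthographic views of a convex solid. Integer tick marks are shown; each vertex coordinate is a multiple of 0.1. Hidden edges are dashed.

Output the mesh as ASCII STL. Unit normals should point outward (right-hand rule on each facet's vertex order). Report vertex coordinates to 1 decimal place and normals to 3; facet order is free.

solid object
 facet normal -0.263 -0.398 0.879
  outer loop
   vertex 2.6 2.2 3.7
   vertex 0.2 1.8 2.8
   vertex 3.1 0.1 2.9
  endloop
 endfacet
 facet normal -0.363 0.626 0.690
  outer loop
   vertex 2.6 2.2 3.7
   vertex 0.4 3.9 1.0
   vertex 0.2 1.8 2.8
  endloop
 endfacet
 facet normal -0.497 -0.856 -0.145
  outer loop
   vertex 1.1 1.7 0.3
   vertex 3.1 0.1 2.9
   vertex 0.2 1.8 2.8
  endloop
 endfacet
 facet normal -0.926 -0.191 -0.326
  outer loop
   vertex 1.1 1.7 0.3
   vertex 0.2 1.8 2.8
   vertex 0.4 3.9 1.0
  endloop
 endfacet
 facet normal 0.949 0.280 -0.142
  outer loop
   vertex 2.3 1.8 0.9
   vertex 2.6 2.2 3.7
   vertex 3.1 0.1 2.9
  endloop
 endfacet
 facet normal 0.392 -0.617 -0.682
  outer loop
   vertex 2.3 1.8 0.9
   vertex 3.1 0.1 2.9
   vertex 1.1 1.7 0.3
  endloop
 endfacet
 facet normal 0.386 0.389 -0.837
  outer loop
   vertex 2.3 1.8 0.9
   vertex 1.1 1.7 0.3
   vertex 0.4 3.9 1.0
  endloop
 endfacet
 facet normal -0.151 0.776 0.612
  outer loop
   vertex 1.8 3.7 1.6
   vertex 0.4 3.9 1.0
   vertex 2.6 2.2 3.7
  endloop
 endfacet
 facet normal 0.408 0.408 -0.816
  outer loop
   vertex 1.8 3.7 1.6
   vertex 2.3 1.8 0.9
   vertex 0.4 3.9 1.0
  endloop
 endfacet
 facet normal 0.943 0.301 -0.144
  outer loop
   vertex 1.8 3.7 1.6
   vertex 2.6 2.2 3.7
   vertex 2.3 1.8 0.9
  endloop
 endfacet
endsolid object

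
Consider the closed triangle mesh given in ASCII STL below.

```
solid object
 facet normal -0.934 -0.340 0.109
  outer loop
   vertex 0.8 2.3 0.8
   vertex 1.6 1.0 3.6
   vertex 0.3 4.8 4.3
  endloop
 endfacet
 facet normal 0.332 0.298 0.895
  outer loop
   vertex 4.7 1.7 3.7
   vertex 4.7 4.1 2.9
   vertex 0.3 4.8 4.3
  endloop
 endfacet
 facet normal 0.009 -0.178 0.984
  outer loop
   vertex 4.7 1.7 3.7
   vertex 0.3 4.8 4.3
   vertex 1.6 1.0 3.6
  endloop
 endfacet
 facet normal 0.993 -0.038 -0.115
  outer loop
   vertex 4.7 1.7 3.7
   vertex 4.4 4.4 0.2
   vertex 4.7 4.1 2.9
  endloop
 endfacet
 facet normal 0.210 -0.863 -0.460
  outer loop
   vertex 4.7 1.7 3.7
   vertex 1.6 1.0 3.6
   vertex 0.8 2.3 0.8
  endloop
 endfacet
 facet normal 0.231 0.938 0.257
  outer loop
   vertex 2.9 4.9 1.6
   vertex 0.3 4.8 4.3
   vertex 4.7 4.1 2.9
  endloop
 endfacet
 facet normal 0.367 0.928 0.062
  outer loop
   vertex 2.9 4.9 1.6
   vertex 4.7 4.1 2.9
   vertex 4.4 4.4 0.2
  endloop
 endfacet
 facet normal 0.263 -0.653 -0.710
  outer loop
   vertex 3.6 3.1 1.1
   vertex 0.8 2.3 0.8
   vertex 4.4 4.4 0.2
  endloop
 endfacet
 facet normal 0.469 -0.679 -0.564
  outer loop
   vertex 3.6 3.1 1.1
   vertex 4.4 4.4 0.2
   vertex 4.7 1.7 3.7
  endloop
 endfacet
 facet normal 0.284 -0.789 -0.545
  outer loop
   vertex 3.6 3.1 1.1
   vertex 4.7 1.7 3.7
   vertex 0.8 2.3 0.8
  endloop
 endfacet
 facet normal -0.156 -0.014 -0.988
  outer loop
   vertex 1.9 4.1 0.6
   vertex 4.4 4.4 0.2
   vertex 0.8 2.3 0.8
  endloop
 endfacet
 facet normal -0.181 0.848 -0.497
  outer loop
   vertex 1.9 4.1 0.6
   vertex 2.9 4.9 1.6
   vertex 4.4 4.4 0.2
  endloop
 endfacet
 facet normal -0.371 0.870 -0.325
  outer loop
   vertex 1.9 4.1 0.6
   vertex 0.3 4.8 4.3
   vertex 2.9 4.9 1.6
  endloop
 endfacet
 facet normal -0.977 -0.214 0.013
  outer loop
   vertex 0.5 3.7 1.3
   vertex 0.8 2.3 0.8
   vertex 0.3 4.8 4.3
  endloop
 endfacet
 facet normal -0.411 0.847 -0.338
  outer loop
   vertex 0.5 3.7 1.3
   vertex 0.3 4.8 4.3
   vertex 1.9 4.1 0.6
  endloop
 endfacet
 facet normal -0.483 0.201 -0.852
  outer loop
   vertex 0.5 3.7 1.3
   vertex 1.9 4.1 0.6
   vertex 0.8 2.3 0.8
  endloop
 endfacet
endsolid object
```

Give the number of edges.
24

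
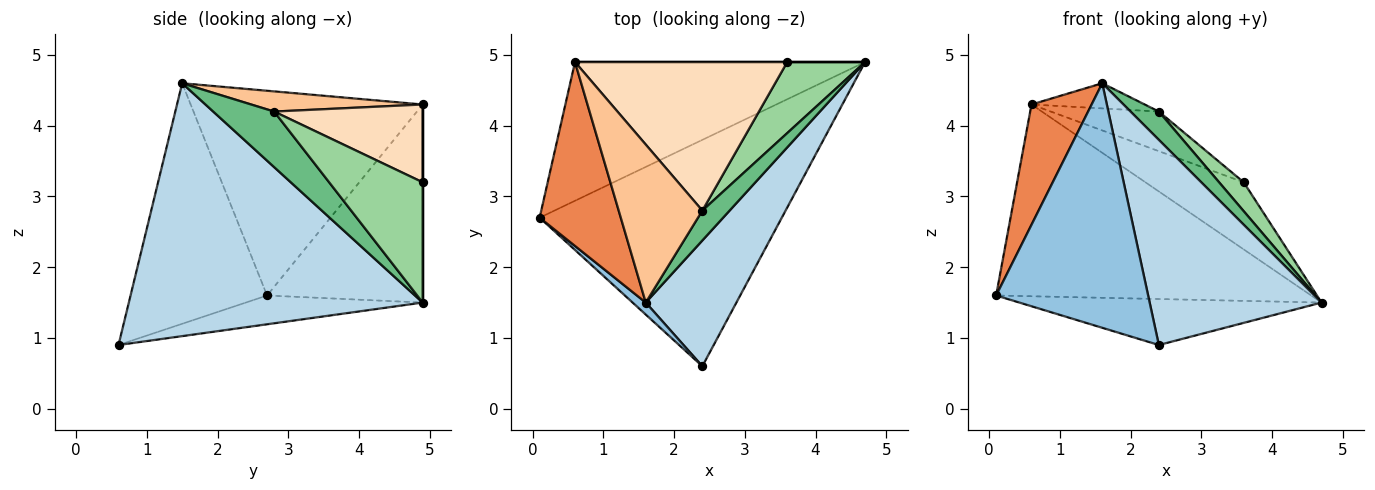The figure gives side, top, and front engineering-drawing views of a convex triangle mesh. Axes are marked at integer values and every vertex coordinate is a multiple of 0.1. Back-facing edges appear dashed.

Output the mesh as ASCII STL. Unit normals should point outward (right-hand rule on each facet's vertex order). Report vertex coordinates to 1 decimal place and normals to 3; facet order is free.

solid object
 facet normal -0.116 0.198 -0.973
  outer loop
   vertex 2.4 0.6 0.9
   vertex 0.1 2.7 1.6
   vertex 4.7 4.9 1.5
  endloop
 endfacet
 facet normal -0.668 -0.743 0.036
  outer loop
   vertex 1.6 1.5 4.6
   vertex 0.1 2.7 1.6
   vertex 2.4 0.6 0.9
  endloop
 endfacet
 facet normal 0.825 -0.482 0.296
  outer loop
   vertex 1.6 1.5 4.6
   vertex 2.4 0.6 0.9
   vertex 4.7 4.9 1.5
  endloop
 endfacet
 facet normal -0.372 0.752 -0.544
  outer loop
   vertex 0.6 4.9 4.3
   vertex 4.7 4.9 1.5
   vertex 0.1 2.7 1.6
  endloop
 endfacet
 facet normal -0.904 -0.234 0.358
  outer loop
   vertex 0.6 4.9 4.3
   vertex 0.1 2.7 1.6
   vertex 1.6 1.5 4.6
  endloop
 endfacet
 facet normal 0.000 1.000 0.000
  outer loop
   vertex 3.6 4.9 3.2
   vertex 4.7 4.9 1.5
   vertex 0.6 4.9 4.3
  endloop
 endfacet
 facet normal 0.232 0.153 0.961
  outer loop
   vertex 2.4 2.8 4.2
   vertex 0.6 4.9 4.3
   vertex 1.6 1.5 4.6
  endloop
 endfacet
 facet normal 0.334 0.243 0.911
  outer loop
   vertex 2.4 2.8 4.2
   vertex 3.6 4.9 3.2
   vertex 0.6 4.9 4.3
  endloop
 endfacet
 facet normal 0.829 -0.385 0.407
  outer loop
   vertex 2.4 2.8 4.2
   vertex 1.6 1.5 4.6
   vertex 4.7 4.9 1.5
  endloop
 endfacet
 facet normal 0.820 -0.216 0.530
  outer loop
   vertex 2.4 2.8 4.2
   vertex 4.7 4.9 1.5
   vertex 3.6 4.9 3.2
  endloop
 endfacet
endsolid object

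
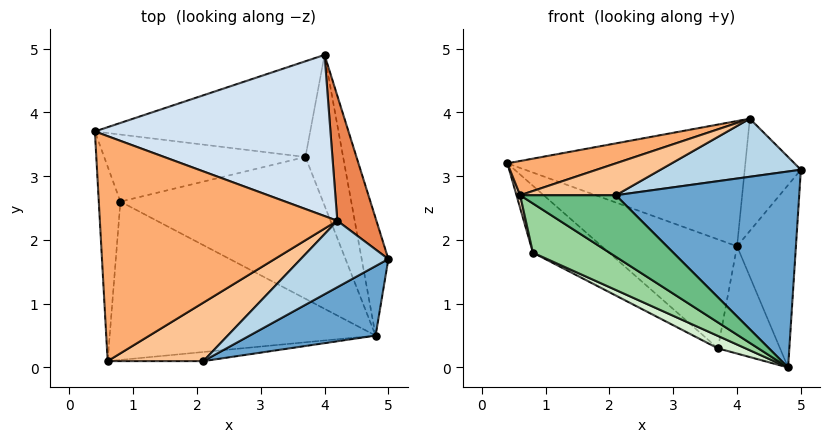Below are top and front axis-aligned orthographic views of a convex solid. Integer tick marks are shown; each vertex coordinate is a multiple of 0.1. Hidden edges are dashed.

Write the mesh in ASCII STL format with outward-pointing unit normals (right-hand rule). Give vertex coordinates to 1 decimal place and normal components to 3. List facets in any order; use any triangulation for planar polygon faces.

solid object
 facet normal 0.428 -0.852 0.302
  outer loop
   vertex 4.8 0.5 0.0
   vertex 5.0 1.7 3.1
   vertex 2.1 0.1 2.7
  endloop
 endfacet
 facet normal 0.958 0.241 -0.155
  outer loop
   vertex 4.0 4.9 1.9
   vertex 5.0 1.7 3.1
   vertex 4.8 0.5 0.0
  endloop
 endfacet
 facet normal 0.251 -0.637 0.729
  outer loop
   vertex 4.2 2.3 3.9
   vertex 2.1 0.1 2.7
   vertex 5.0 1.7 3.1
  endloop
 endfacet
 facet normal 0.080 0.612 0.787
  outer loop
   vertex 4.2 2.3 3.9
   vertex 4.0 4.9 1.9
   vertex 0.4 3.7 3.2
  endloop
 endfacet
 facet normal 0.780 0.418 0.466
  outer loop
   vertex 4.2 2.3 3.9
   vertex 5.0 1.7 3.1
   vertex 4.0 4.9 1.9
  endloop
 endfacet
 facet normal -0.231 -0.146 0.962
  outer loop
   vertex 0.6 0.1 2.7
   vertex 4.2 2.3 3.9
   vertex 0.4 3.7 3.2
  endloop
 endfacet
 facet normal 0.000 -0.479 0.878
  outer loop
   vertex 0.6 0.1 2.7
   vertex 2.1 0.1 2.7
   vertex 4.2 2.3 3.9
  endloop
 endfacet
 facet normal -0.965 -0.017 -0.262
  outer loop
   vertex 0.6 0.1 2.7
   vertex 0.4 3.7 3.2
   vertex 0.8 2.6 1.8
  endloop
 endfacet
 facet normal 0.000 -0.989 -0.147
  outer loop
   vertex 0.6 0.1 2.7
   vertex 4.8 0.5 0.0
   vertex 2.1 0.1 2.7
  endloop
 endfacet
 facet normal -0.505 -0.256 -0.824
  outer loop
   vertex 0.6 0.1 2.7
   vertex 0.8 2.6 1.8
   vertex 4.8 0.5 0.0
  endloop
 endfacet
 facet normal 0.782 0.362 -0.508
  outer loop
   vertex 3.7 3.3 0.3
   vertex 4.0 4.9 1.9
   vertex 4.8 0.5 0.0
  endloop
 endfacet
 facet normal -0.443 -0.078 -0.893
  outer loop
   vertex 3.7 3.3 0.3
   vertex 4.8 0.5 0.0
   vertex 0.8 2.6 1.8
  endloop
 endfacet
 facet normal -0.439 0.675 -0.593
  outer loop
   vertex 3.7 3.3 0.3
   vertex 0.4 3.7 3.2
   vertex 4.0 4.9 1.9
  endloop
 endfacet
 facet normal -0.473 0.622 -0.624
  outer loop
   vertex 3.7 3.3 0.3
   vertex 0.8 2.6 1.8
   vertex 0.4 3.7 3.2
  endloop
 endfacet
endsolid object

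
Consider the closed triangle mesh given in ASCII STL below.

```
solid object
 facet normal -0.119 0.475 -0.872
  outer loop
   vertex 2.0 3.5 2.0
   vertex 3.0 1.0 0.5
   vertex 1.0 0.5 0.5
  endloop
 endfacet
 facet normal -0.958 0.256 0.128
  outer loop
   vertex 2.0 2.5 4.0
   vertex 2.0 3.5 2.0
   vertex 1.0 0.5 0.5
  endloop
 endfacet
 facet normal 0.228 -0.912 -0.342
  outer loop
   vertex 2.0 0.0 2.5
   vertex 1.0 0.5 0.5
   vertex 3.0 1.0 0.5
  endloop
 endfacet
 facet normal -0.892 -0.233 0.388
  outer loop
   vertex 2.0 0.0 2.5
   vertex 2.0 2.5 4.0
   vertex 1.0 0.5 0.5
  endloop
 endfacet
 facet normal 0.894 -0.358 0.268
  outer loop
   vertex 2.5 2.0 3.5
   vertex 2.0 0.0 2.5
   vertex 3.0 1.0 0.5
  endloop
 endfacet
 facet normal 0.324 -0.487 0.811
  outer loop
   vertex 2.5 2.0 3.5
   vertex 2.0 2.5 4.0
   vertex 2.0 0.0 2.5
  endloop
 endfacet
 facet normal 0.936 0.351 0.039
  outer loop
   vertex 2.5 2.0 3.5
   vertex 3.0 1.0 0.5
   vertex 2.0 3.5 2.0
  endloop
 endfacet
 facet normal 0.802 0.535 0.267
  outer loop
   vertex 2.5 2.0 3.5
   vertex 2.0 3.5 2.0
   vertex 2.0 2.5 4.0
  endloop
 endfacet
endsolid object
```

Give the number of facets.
8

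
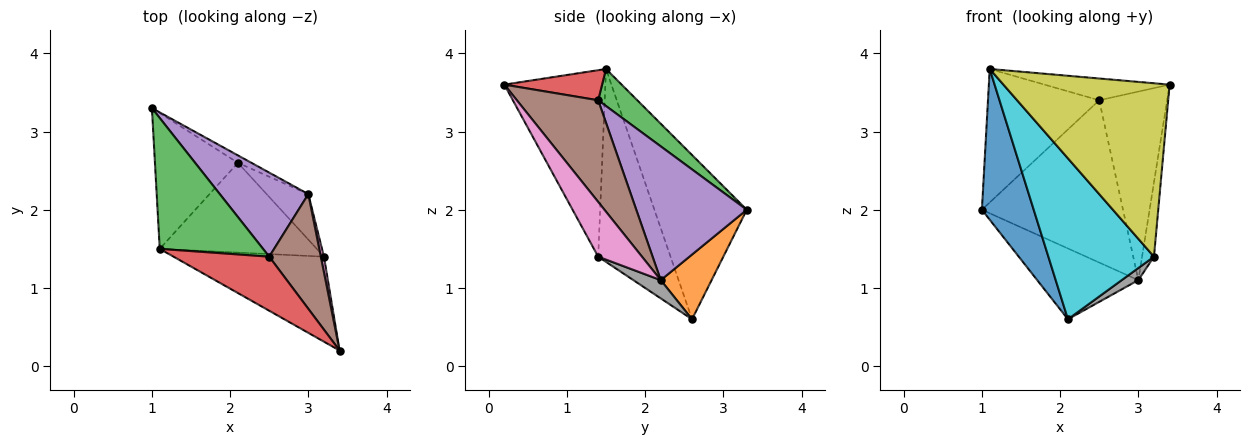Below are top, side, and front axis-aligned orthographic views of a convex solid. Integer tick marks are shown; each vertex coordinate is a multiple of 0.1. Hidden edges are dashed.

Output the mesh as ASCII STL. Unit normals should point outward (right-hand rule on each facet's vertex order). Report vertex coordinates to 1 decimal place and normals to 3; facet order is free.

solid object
 facet normal -0.798 -0.448 -0.403
  outer loop
   vertex 2.1 2.6 0.6
   vertex 1.1 1.5 3.8
   vertex 1.0 3.3 2.0
  endloop
 endfacet
 facet normal 0.447 0.890 -0.093
  outer loop
   vertex 3.0 2.2 1.1
   vertex 2.1 2.6 0.6
   vertex 1.0 3.3 2.0
  endloop
 endfacet
 facet normal 0.243 0.693 0.679
  outer loop
   vertex 2.5 1.4 3.4
   vertex 1.0 3.3 2.0
   vertex 1.1 1.5 3.8
  endloop
 endfacet
 facet normal 0.280 0.358 0.891
  outer loop
   vertex 2.5 1.4 3.4
   vertex 1.1 1.5 3.8
   vertex 3.4 0.2 3.6
  endloop
 endfacet
 facet normal 0.571 0.729 0.378
  outer loop
   vertex 2.5 1.4 3.4
   vertex 3.0 2.2 1.1
   vertex 1.0 3.3 2.0
  endloop
 endfacet
 facet normal 0.715 0.597 0.363
  outer loop
   vertex 2.5 1.4 3.4
   vertex 3.4 0.2 3.6
   vertex 3.0 2.2 1.1
  endloop
 endfacet
 facet normal 0.964 0.262 0.055
  outer loop
   vertex 3.2 1.4 1.4
   vertex 3.0 2.2 1.1
   vertex 3.4 0.2 3.6
  endloop
 endfacet
 facet normal 0.389 -0.236 -0.890
  outer loop
   vertex 3.2 1.4 1.4
   vertex 2.1 2.6 0.6
   vertex 3.0 2.2 1.1
  endloop
 endfacet
 facet normal -0.479 -0.788 -0.386
  outer loop
   vertex 3.2 1.4 1.4
   vertex 3.4 0.2 3.6
   vertex 1.1 1.5 3.8
  endloop
 endfacet
 facet normal -0.513 -0.749 -0.418
  outer loop
   vertex 3.2 1.4 1.4
   vertex 1.1 1.5 3.8
   vertex 2.1 2.6 0.6
  endloop
 endfacet
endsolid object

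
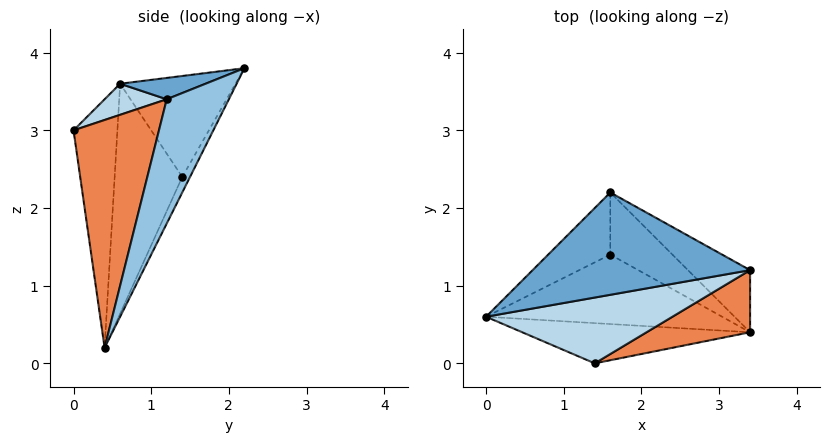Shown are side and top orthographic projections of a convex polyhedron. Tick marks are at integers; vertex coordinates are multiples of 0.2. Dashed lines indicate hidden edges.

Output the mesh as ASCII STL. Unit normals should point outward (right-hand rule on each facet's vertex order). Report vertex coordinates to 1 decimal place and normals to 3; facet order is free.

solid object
 facet normal 0.095 -0.217 0.972
  outer loop
   vertex 1.6 2.2 3.8
   vertex 0.0 0.6 3.6
   vertex 3.4 1.2 3.4
  endloop
 endfacet
 facet normal 0.436 0.873 -0.218
  outer loop
   vertex 3.4 0.4 0.2
   vertex 1.6 2.2 3.8
   vertex 3.4 1.2 3.4
  endloop
 endfacet
 facet normal 0.141 -0.516 0.845
  outer loop
   vertex 1.4 0.0 3.0
   vertex 3.4 1.2 3.4
   vertex 0.0 0.6 3.6
  endloop
 endfacet
 facet normal -0.510 -0.722 -0.467
  outer loop
   vertex 1.4 0.0 3.0
   vertex 0.0 0.6 3.6
   vertex 3.4 0.4 0.2
  endloop
 endfacet
 facet normal 0.471 -0.856 0.214
  outer loop
   vertex 1.4 0.0 3.0
   vertex 3.4 0.4 0.2
   vertex 3.4 1.2 3.4
  endloop
 endfacet
 facet normal -0.628 0.676 -0.386
  outer loop
   vertex 1.6 1.4 2.4
   vertex 0.0 0.6 3.6
   vertex 1.6 2.2 3.8
  endloop
 endfacet
 facet normal -0.664 0.305 -0.682
  outer loop
   vertex 1.6 1.4 2.4
   vertex 3.4 0.4 0.2
   vertex 0.0 0.6 3.6
  endloop
 endfacet
 facet normal -0.123 0.862 -0.492
  outer loop
   vertex 1.6 1.4 2.4
   vertex 1.6 2.2 3.8
   vertex 3.4 0.4 0.2
  endloop
 endfacet
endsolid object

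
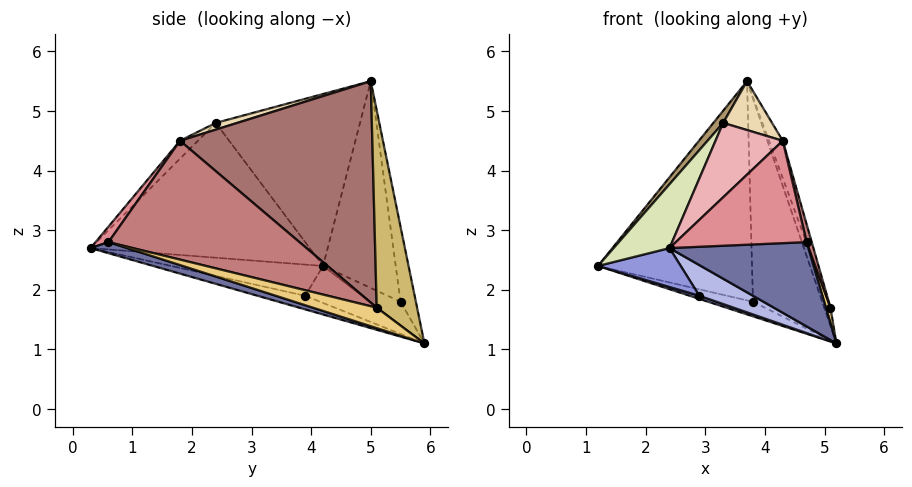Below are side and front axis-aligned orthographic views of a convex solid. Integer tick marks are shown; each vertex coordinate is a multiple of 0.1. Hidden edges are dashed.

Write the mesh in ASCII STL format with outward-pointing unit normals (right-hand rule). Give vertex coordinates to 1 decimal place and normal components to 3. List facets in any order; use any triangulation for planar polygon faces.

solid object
 facet normal 0.082 -0.311 -0.947
  outer loop
   vertex 4.7 0.6 2.8
   vertex 2.4 0.3 2.7
   vertex 5.2 5.9 1.1
  endloop
 endfacet
 facet normal -0.290 -0.049 -0.956
  outer loop
   vertex 2.9 3.9 1.9
   vertex 1.2 4.2 2.4
   vertex 5.2 5.9 1.1
  endloop
 endfacet
 facet normal -0.305 -0.166 -0.938
  outer loop
   vertex 2.9 3.9 1.9
   vertex 2.4 0.3 2.7
   vertex 1.2 4.2 2.4
  endloop
 endfacet
 facet normal -0.170 -0.191 -0.967
  outer loop
   vertex 2.9 3.9 1.9
   vertex 5.2 5.9 1.1
   vertex 2.4 0.3 2.7
  endloop
 endfacet
 facet normal -0.472 0.690 -0.549
  outer loop
   vertex 3.8 5.5 1.8
   vertex 5.2 5.9 1.1
   vertex 1.2 4.2 2.4
  endloop
 endfacet
 facet normal -0.424 0.899 0.110
  outer loop
   vertex 3.8 5.5 1.8
   vertex 1.2 4.2 2.4
   vertex 3.7 5.0 5.5
  endloop
 endfacet
 facet normal -0.214 0.969 0.125
  outer loop
   vertex 3.8 5.5 1.8
   vertex 3.7 5.0 5.5
   vertex 5.2 5.9 1.1
  endloop
 endfacet
 facet normal -0.808 -0.206 0.552
  outer loop
   vertex 3.3 2.4 4.8
   vertex 1.2 4.2 2.4
   vertex 2.4 0.3 2.7
  endloop
 endfacet
 facet normal -0.771 -0.052 0.635
  outer loop
   vertex 3.3 2.4 4.8
   vertex 3.7 5.0 5.5
   vertex 1.2 4.2 2.4
  endloop
 endfacet
 facet normal 0.927 0.143 0.345
  outer loop
   vertex 5.1 5.1 1.7
   vertex 5.2 5.9 1.1
   vertex 3.7 5.0 5.5
  endloop
 endfacet
 facet normal 0.995 -0.071 0.071
  outer loop
   vertex 5.1 5.1 1.7
   vertex 4.7 0.6 2.8
   vertex 5.2 5.9 1.1
  endloop
 endfacet
 facet normal 0.121 -0.275 0.954
  outer loop
   vertex 4.3 1.8 4.5
   vertex 3.7 5.0 5.5
   vertex 3.3 2.4 4.8
  endloop
 endfacet
 facet normal 0.936 0.067 0.346
  outer loop
   vertex 4.3 1.8 4.5
   vertex 5.1 5.1 1.7
   vertex 3.7 5.0 5.5
  endloop
 endfacet
 facet normal 0.969 -0.026 0.246
  outer loop
   vertex 4.3 1.8 4.5
   vertex 4.7 0.6 2.8
   vertex 5.1 5.1 1.7
  endloop
 endfacet
 facet normal 0.080 -0.805 0.587
  outer loop
   vertex 4.3 1.8 4.5
   vertex 2.4 0.3 2.7
   vertex 4.7 0.6 2.8
  endloop
 endfacet
 facet normal -0.175 -0.658 0.733
  outer loop
   vertex 4.3 1.8 4.5
   vertex 3.3 2.4 4.8
   vertex 2.4 0.3 2.7
  endloop
 endfacet
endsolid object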